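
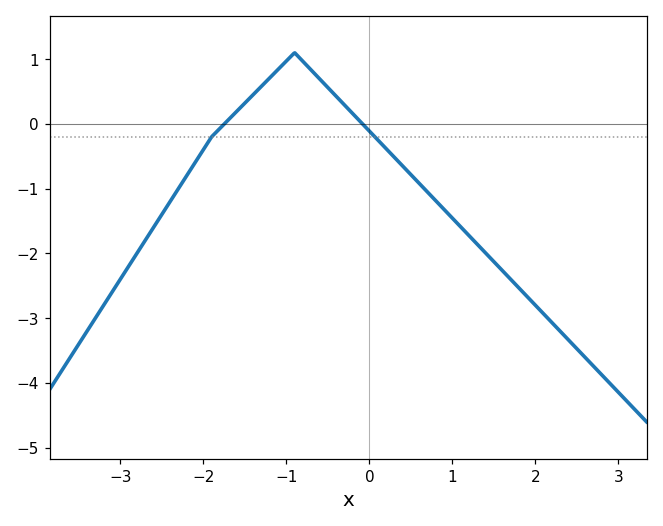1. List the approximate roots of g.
-1.75, -0.082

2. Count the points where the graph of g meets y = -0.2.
2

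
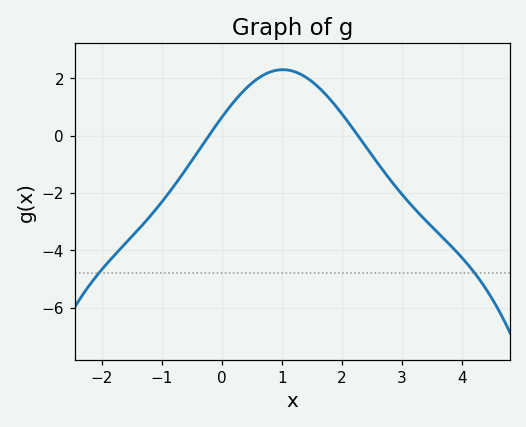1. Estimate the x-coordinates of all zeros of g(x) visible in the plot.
-0.2, 2.3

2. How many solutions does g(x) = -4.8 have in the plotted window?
2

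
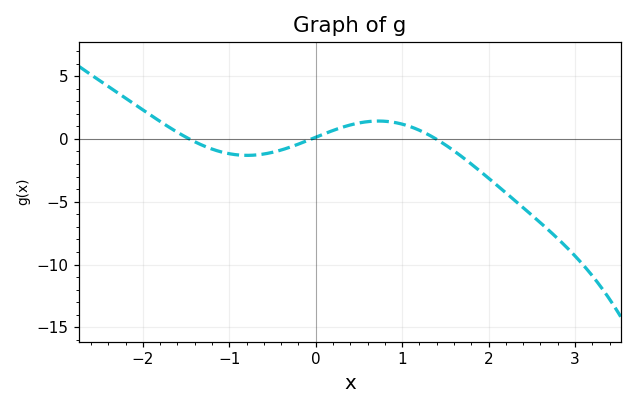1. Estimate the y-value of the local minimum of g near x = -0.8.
-1.31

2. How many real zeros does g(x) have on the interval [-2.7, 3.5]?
3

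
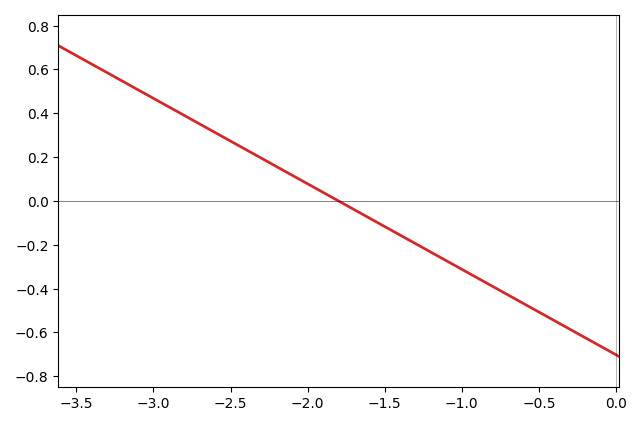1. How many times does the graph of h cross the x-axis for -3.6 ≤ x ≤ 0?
1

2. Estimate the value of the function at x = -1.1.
-0.28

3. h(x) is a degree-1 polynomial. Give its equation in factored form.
y = -0.39(x + 1.8)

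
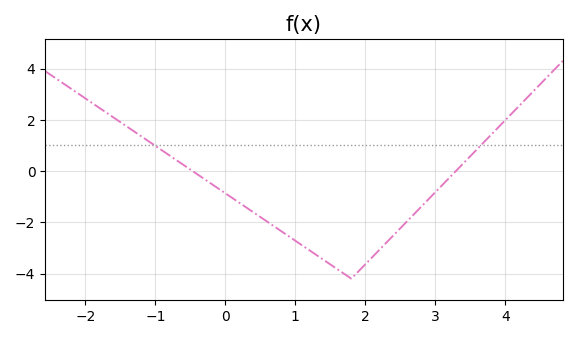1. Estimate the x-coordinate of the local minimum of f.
1.8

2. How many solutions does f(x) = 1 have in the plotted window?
2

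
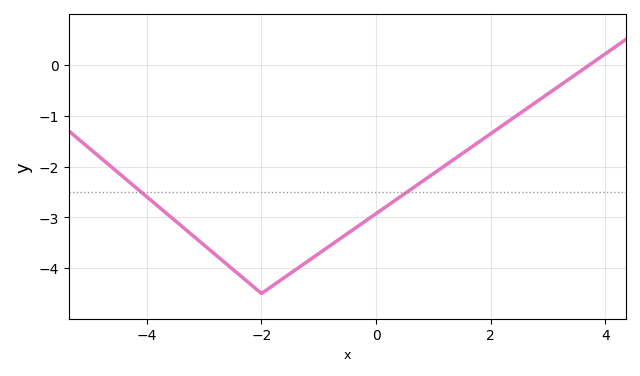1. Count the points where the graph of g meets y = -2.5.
2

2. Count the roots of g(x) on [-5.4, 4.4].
1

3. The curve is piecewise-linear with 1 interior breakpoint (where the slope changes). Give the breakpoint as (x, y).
(-2, -4.5)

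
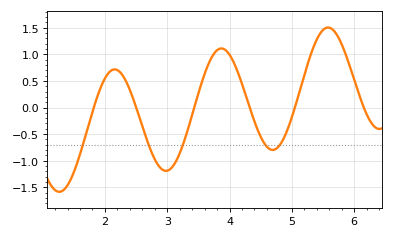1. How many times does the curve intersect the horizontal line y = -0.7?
5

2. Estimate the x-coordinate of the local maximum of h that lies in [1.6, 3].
2.16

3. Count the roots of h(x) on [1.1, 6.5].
6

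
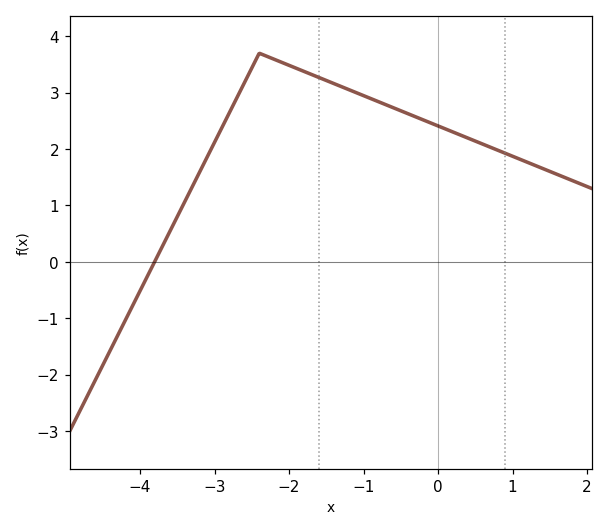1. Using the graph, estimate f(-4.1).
-0.8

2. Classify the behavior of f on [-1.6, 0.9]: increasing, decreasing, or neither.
decreasing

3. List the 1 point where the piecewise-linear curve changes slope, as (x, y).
(-2.4, 3.7)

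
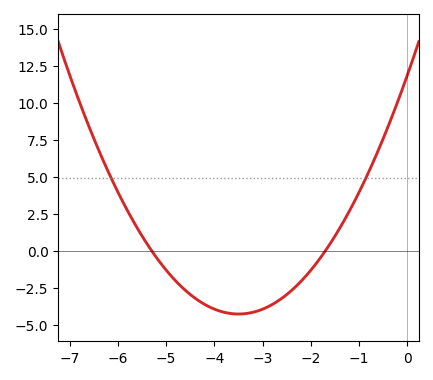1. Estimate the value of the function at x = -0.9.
4.5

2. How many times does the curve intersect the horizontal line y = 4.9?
2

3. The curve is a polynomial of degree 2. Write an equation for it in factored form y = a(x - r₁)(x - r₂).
y = 1.32(x + 5.3)(x + 1.7)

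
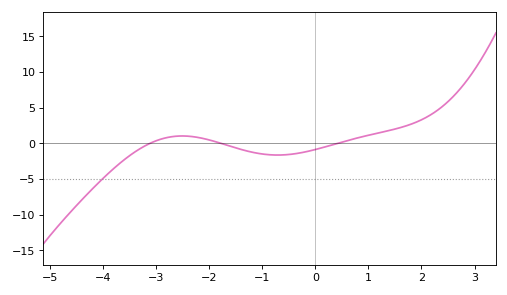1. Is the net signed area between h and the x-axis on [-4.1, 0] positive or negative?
negative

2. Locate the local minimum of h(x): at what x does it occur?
-0.8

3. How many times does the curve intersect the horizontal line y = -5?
1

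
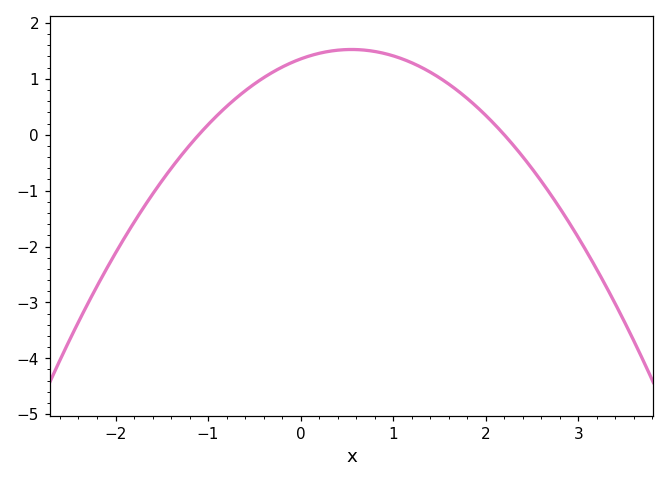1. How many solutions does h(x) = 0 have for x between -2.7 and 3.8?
2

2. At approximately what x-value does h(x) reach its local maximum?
0.55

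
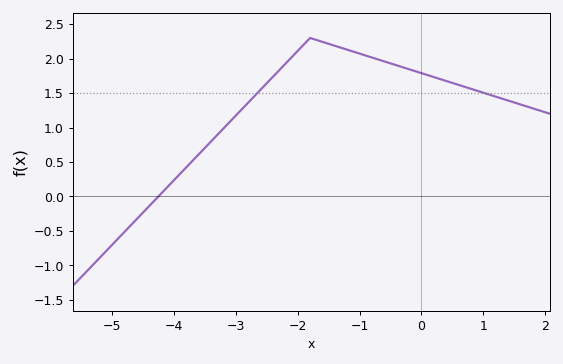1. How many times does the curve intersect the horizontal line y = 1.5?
2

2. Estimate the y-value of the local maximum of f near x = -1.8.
2.3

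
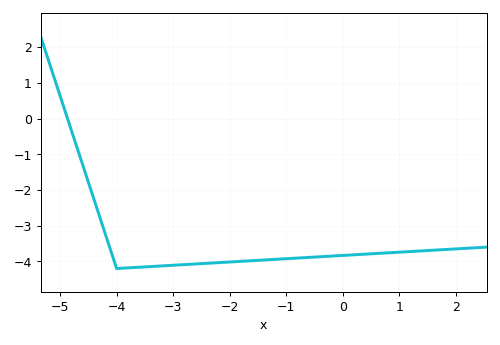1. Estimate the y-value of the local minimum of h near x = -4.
-4.2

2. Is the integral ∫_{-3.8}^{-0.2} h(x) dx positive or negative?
negative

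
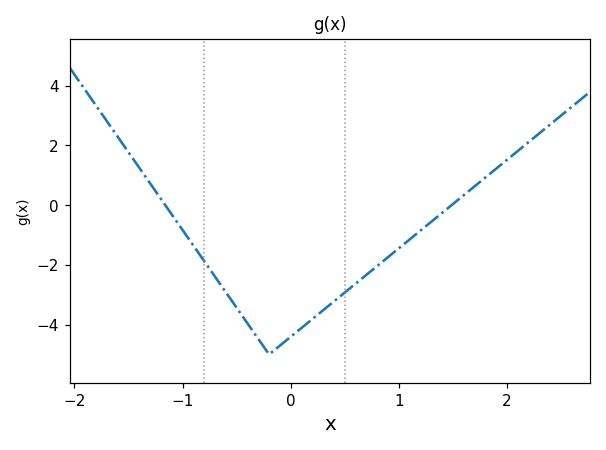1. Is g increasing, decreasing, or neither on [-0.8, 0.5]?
neither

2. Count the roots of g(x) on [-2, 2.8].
2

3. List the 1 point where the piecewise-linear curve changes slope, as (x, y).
(-0.2, -5)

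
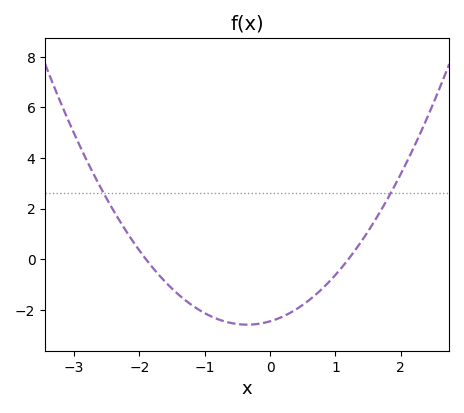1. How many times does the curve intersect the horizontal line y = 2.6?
2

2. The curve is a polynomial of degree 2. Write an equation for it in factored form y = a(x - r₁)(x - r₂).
y = 1.08(x + 1.9)(x - 1.2)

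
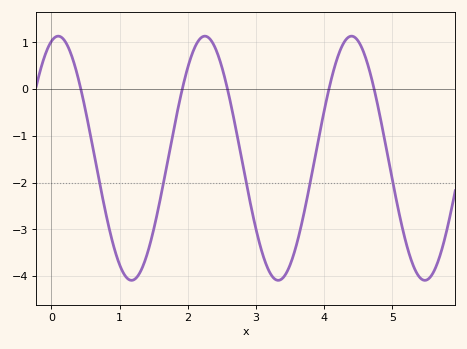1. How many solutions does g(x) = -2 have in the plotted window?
5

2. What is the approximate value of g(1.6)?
-2.3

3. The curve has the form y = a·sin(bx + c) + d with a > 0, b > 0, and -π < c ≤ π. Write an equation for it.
y = 2.61sin(2.9x + 1.3) - 1.48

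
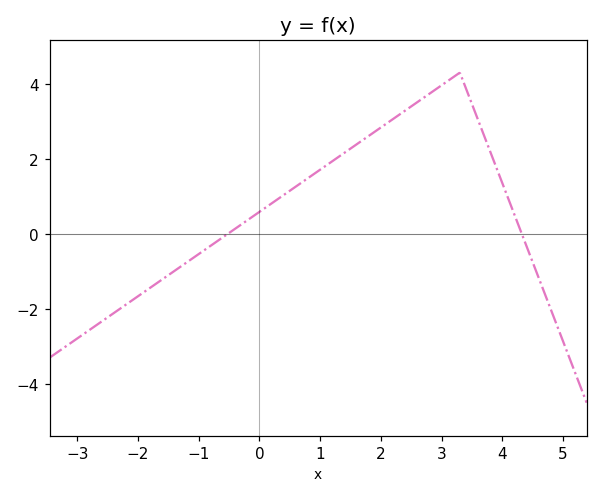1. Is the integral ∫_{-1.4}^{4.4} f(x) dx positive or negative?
positive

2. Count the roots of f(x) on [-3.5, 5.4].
2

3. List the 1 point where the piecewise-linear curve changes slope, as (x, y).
(3.3, 4.3)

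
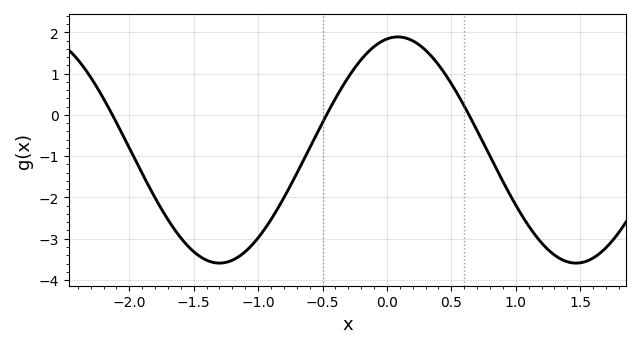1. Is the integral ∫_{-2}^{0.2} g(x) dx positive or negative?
negative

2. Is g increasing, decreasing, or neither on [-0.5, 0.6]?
neither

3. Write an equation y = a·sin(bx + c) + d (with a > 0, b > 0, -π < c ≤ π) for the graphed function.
y = 2.74sin(2.3x + 1.4) - 0.85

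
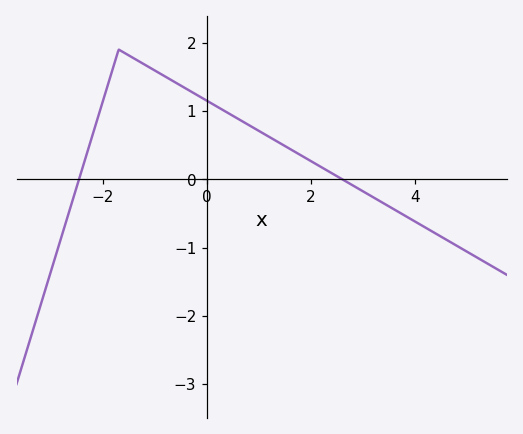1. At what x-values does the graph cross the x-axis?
-2.4, 2.6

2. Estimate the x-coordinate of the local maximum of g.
-1.6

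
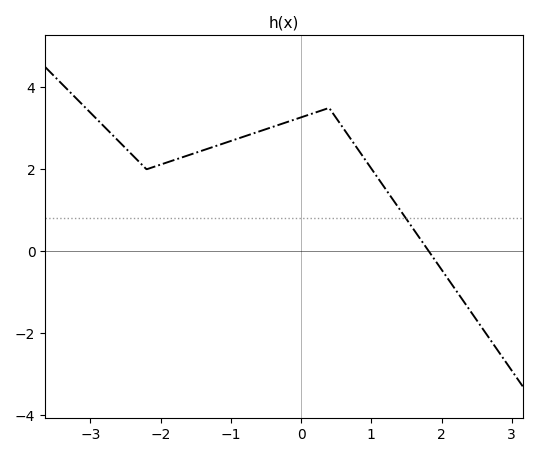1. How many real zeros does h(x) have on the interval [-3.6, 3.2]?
1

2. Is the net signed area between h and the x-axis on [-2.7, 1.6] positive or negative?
positive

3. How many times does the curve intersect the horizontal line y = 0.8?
1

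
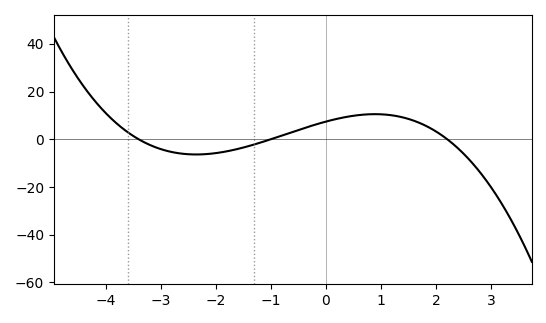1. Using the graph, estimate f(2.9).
-17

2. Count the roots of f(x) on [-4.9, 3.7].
3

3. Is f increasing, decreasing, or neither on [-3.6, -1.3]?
neither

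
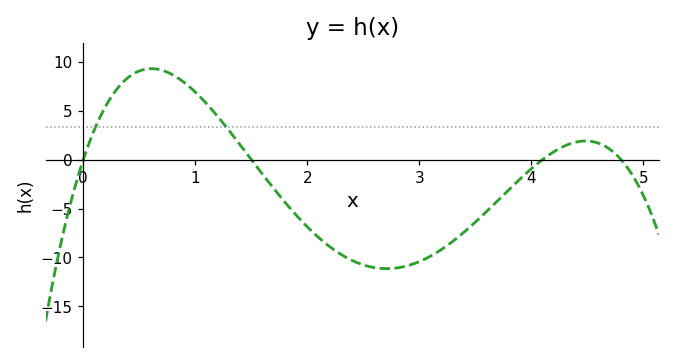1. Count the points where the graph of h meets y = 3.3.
2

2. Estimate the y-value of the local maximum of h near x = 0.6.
9.5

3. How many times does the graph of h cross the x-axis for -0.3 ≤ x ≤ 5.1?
4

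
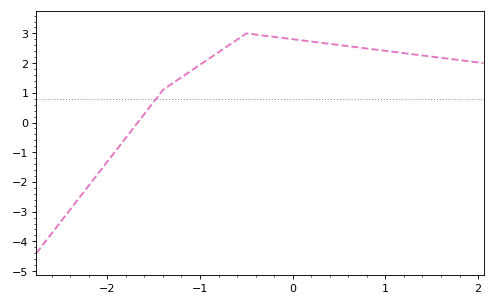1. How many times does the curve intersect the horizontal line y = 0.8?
1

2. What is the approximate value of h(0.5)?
2.6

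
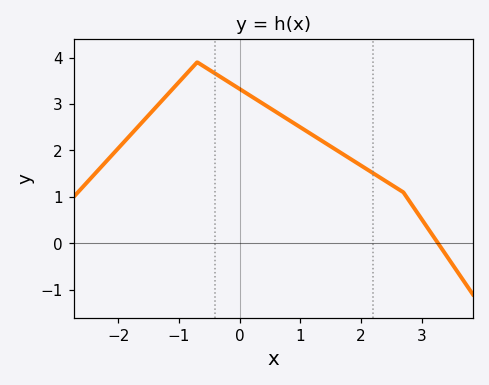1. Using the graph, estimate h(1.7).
1.92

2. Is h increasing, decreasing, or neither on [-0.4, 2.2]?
decreasing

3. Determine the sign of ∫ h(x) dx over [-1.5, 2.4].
positive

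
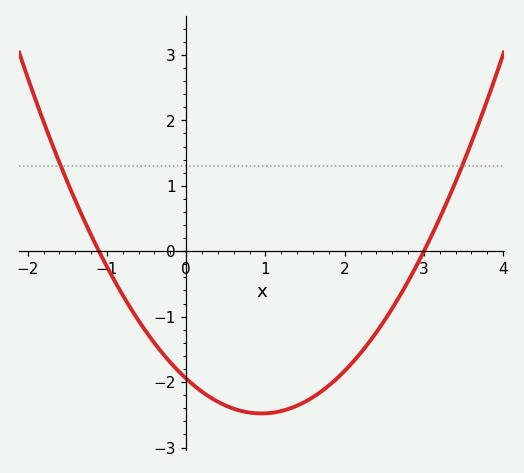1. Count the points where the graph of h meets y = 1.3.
2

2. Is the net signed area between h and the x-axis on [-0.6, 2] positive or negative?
negative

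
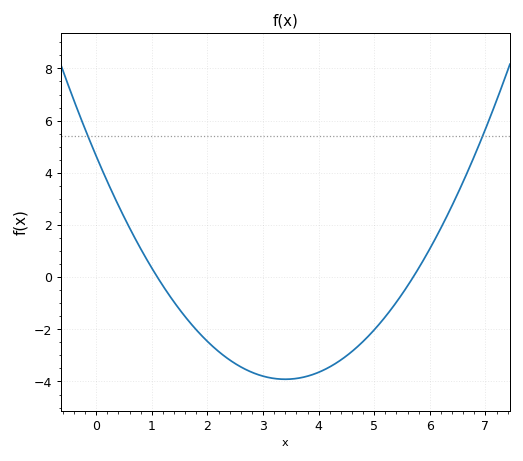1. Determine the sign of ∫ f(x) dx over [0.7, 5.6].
negative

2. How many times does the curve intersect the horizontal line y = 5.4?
2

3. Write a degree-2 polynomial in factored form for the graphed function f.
y = 0.74(x - 1.1)(x - 5.7)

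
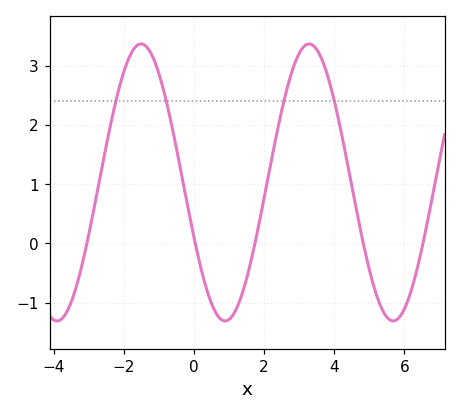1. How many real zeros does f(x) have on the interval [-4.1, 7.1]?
5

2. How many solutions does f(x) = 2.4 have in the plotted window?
4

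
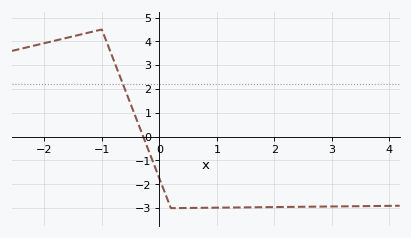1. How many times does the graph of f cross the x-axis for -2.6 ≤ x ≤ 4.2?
1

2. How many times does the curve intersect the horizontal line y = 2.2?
1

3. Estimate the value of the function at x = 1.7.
-3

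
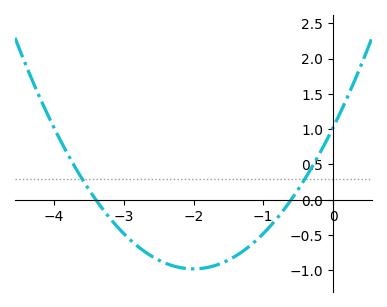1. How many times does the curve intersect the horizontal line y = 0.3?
2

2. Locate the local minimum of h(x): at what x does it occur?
-2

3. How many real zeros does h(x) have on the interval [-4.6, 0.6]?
2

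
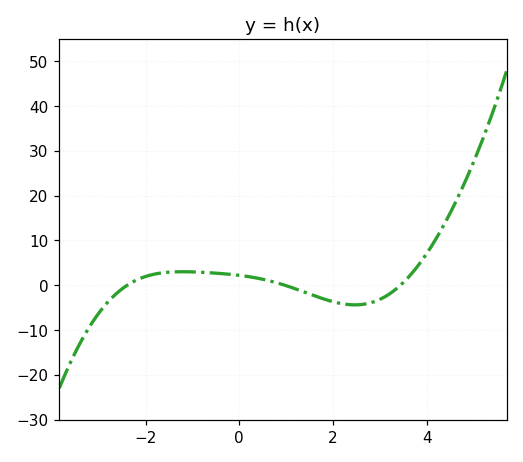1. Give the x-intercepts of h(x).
-2.4, 1, 3.4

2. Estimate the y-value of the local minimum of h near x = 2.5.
-4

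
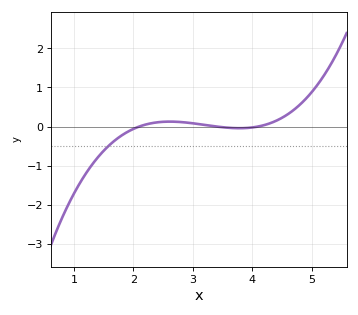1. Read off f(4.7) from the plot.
0.4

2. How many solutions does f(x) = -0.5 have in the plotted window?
1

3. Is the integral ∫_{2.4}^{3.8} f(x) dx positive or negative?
positive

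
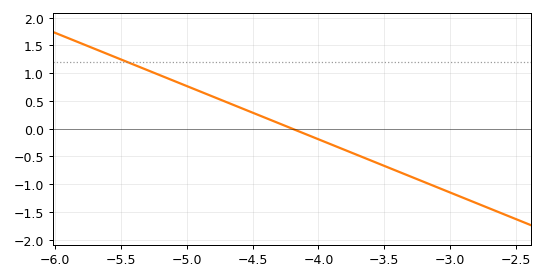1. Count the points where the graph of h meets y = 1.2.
1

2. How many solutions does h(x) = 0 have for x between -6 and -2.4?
1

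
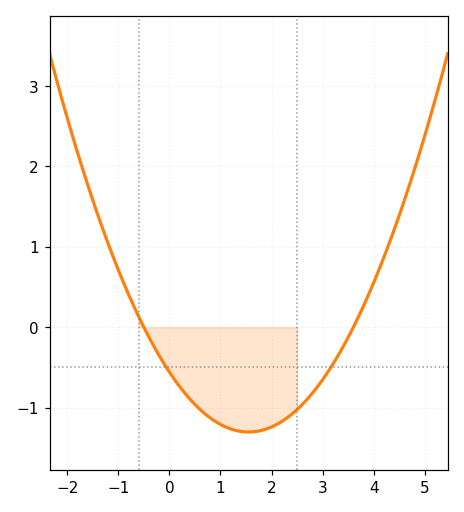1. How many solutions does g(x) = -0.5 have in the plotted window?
2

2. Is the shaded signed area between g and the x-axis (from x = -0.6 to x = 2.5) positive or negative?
negative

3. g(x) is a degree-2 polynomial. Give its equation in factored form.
y = 0.31(x + 0.5)(x - 3.6)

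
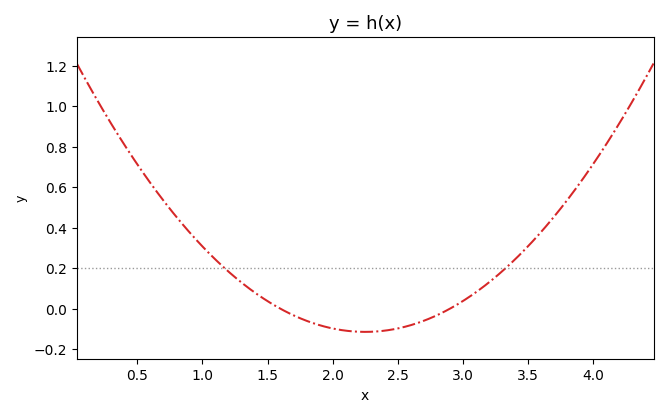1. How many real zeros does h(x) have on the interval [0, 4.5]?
2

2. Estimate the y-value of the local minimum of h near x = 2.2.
-0.114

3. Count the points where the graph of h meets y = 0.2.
2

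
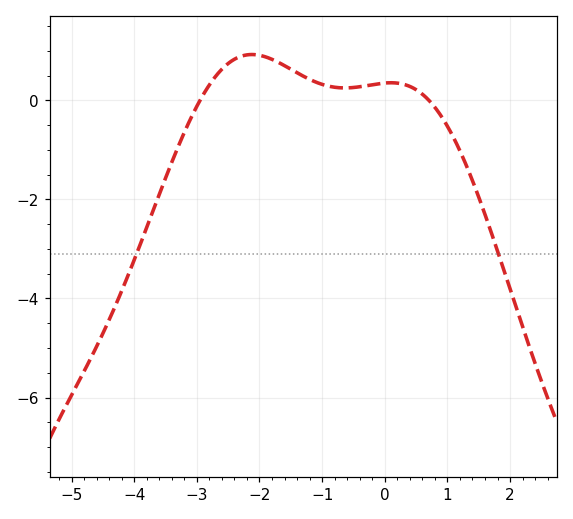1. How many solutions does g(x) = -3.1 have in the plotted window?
2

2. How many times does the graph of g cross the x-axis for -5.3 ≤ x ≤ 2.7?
2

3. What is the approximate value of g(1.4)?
-1.6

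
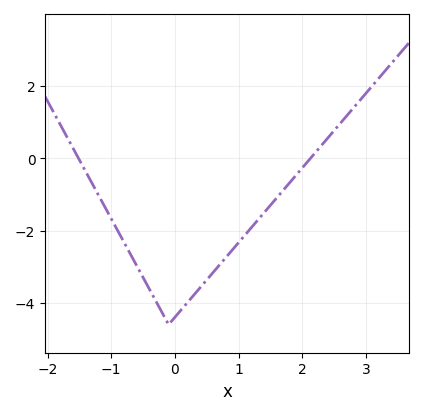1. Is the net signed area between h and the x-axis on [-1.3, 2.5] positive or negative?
negative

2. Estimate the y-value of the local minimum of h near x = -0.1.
-4.6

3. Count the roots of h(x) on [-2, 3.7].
2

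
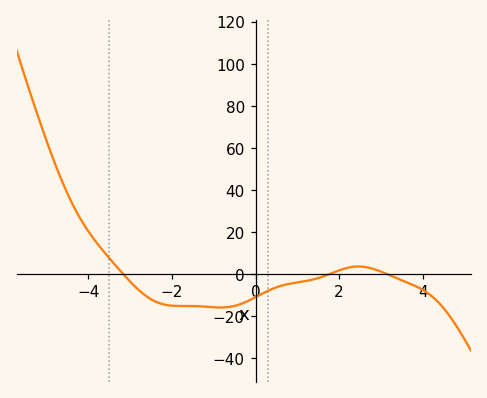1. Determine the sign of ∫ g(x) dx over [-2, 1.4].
negative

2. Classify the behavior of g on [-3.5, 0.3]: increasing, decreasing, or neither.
neither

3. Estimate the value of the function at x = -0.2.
-12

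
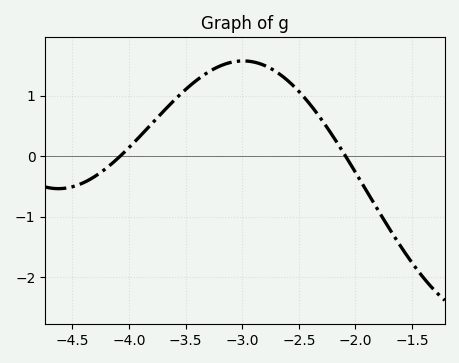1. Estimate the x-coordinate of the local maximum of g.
-3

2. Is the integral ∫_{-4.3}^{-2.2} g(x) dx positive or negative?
positive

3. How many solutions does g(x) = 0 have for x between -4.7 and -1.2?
2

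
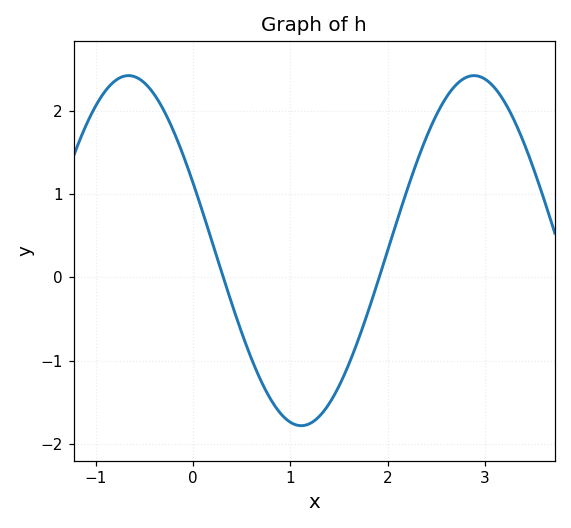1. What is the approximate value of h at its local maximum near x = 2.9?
2.42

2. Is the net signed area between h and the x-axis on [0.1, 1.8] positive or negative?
negative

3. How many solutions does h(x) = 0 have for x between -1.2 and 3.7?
2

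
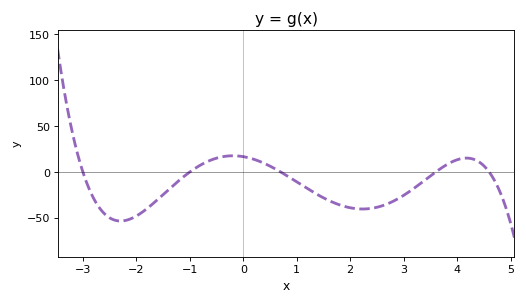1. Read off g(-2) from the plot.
-47.9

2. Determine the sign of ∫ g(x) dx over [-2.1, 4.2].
negative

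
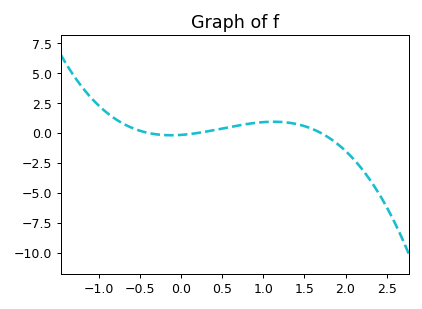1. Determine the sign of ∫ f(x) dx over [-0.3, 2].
positive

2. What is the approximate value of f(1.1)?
1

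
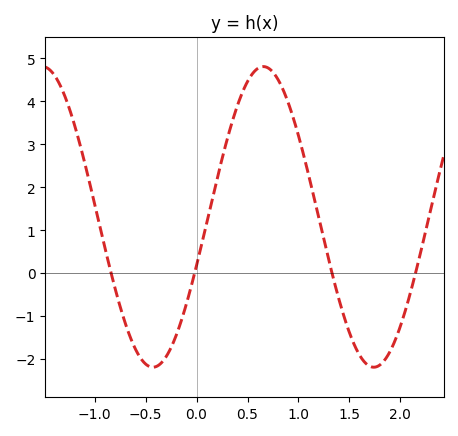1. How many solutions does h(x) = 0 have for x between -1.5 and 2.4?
4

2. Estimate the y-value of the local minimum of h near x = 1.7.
-2.19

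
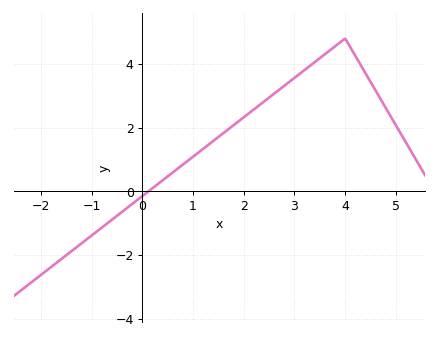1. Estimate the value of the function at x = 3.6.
4.4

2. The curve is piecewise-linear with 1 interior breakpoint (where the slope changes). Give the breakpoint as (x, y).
(4, 4.8)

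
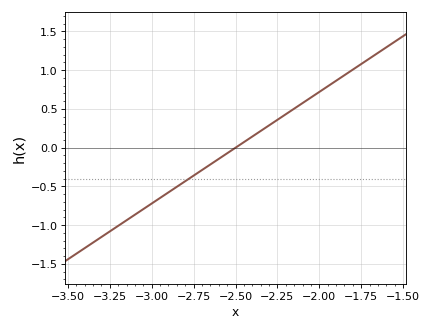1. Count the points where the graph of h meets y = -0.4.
1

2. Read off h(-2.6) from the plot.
-0.15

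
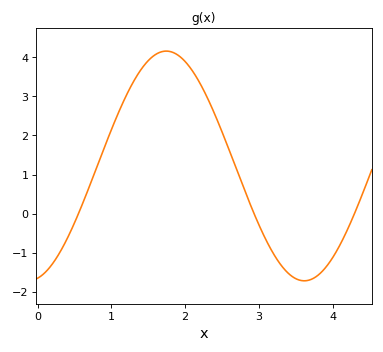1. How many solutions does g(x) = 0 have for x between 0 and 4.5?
3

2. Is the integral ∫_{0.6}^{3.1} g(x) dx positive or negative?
positive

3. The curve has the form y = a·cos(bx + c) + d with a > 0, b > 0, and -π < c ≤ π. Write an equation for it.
y = 2.94cos(1.7x - 2.9) + 1.22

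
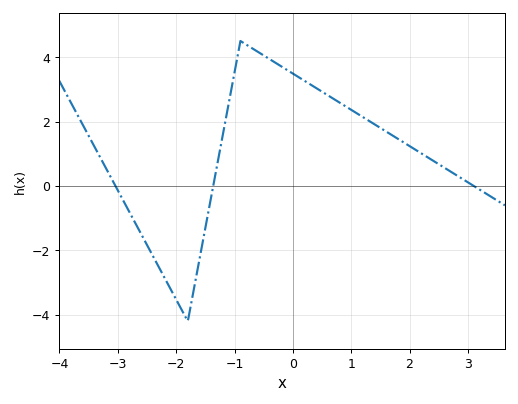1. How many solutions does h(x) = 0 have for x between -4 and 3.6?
3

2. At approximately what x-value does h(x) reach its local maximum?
-0.8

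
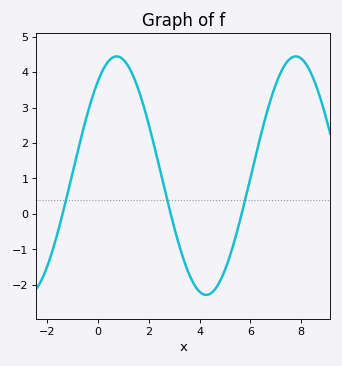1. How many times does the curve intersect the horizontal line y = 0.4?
3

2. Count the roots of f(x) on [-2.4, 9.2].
3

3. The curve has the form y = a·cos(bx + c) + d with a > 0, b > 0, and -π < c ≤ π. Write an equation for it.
y = 3.36cos(0.89x - 0.65) + 1.08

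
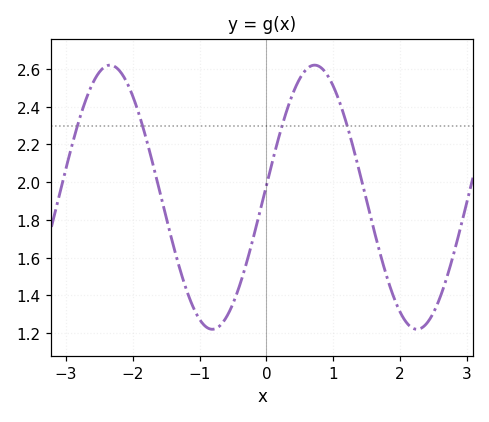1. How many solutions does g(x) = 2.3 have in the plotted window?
4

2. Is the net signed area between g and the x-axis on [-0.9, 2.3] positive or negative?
positive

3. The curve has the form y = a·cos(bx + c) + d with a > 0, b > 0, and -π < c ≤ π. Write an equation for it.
y = 0.7cos(2.05x - 1.48) + 1.92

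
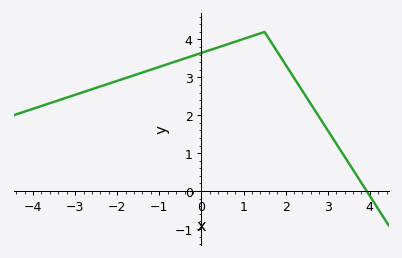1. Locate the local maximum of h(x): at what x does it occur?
1.4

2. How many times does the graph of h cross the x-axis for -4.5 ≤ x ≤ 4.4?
1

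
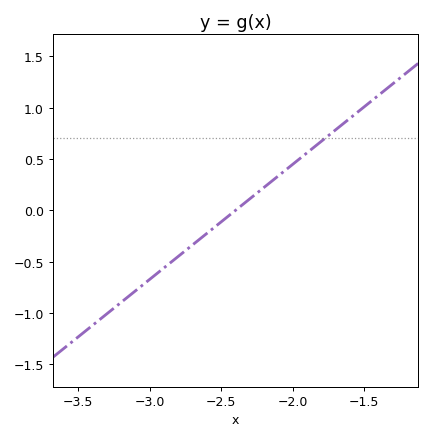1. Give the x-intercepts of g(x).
-2.4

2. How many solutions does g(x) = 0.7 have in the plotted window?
1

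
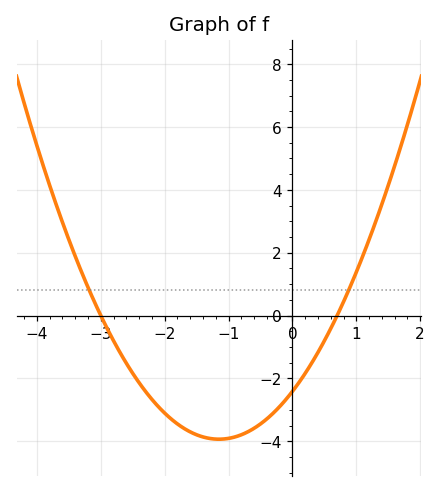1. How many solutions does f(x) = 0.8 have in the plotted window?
2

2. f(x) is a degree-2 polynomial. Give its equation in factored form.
y = 1.15(x + 3)(x - 0.7)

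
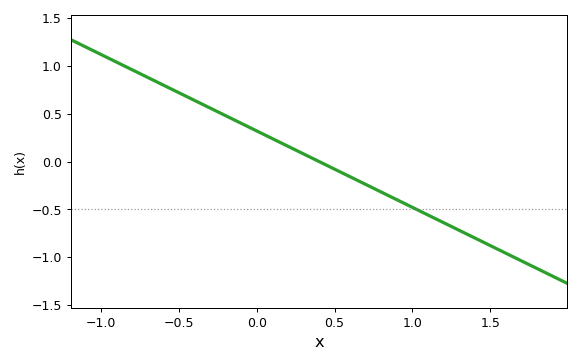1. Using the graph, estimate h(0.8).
-0.3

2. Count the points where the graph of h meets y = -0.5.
1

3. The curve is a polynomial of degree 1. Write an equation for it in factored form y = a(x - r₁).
y = -0.8(x - 0.4)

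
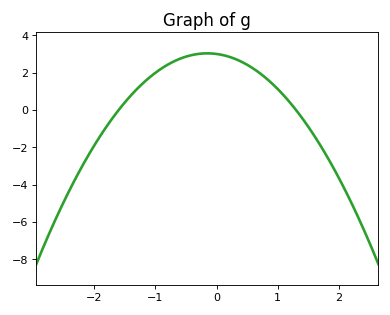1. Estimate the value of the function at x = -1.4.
0.8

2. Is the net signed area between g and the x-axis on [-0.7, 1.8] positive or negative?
positive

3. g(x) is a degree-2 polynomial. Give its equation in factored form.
y = -1.44(x + 1.6)(x - 1.3)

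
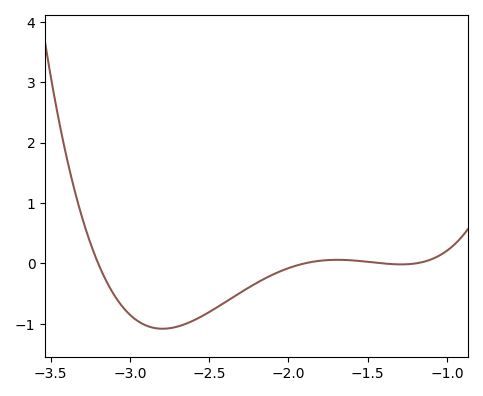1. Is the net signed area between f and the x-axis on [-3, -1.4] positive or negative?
negative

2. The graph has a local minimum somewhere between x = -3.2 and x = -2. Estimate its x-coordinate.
-2.79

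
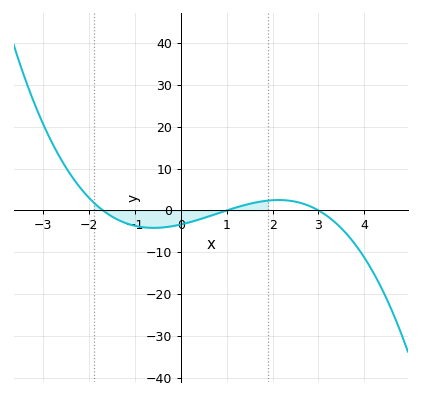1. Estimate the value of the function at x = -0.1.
-3.6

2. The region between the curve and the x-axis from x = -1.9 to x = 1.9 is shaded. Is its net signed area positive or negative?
negative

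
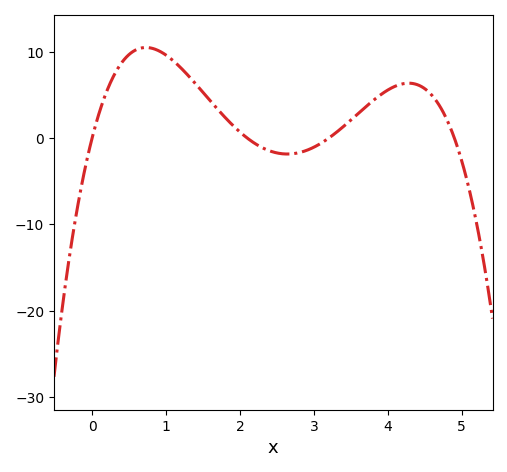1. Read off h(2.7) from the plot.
-1.82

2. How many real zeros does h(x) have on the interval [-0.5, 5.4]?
4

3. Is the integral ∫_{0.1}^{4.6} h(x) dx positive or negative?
positive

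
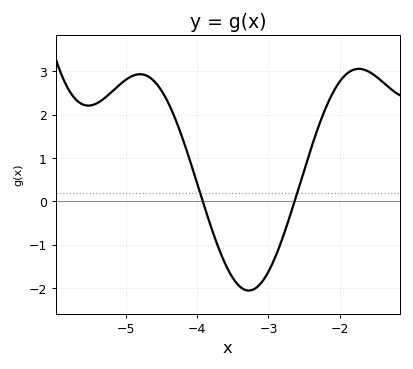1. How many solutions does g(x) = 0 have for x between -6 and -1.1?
2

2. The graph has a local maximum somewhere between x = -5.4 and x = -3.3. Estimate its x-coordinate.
-4.8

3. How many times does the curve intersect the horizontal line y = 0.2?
2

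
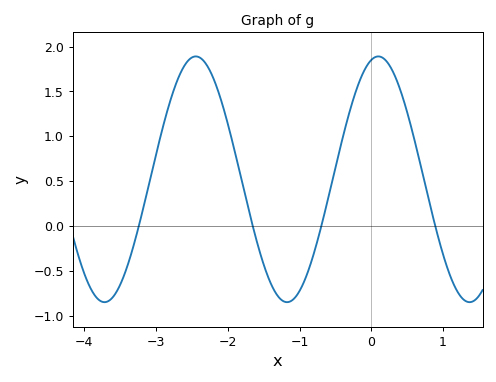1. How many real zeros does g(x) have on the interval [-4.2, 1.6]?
4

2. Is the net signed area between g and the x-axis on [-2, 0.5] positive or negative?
positive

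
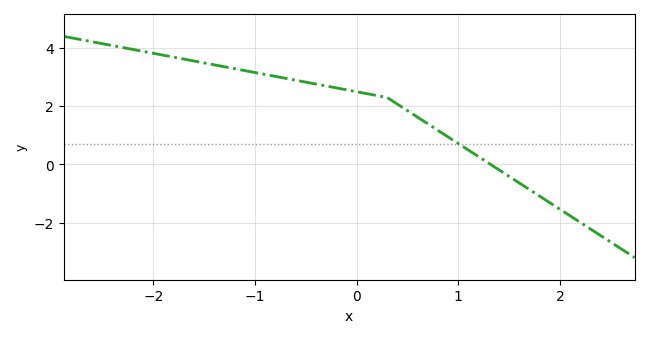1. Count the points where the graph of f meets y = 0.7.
1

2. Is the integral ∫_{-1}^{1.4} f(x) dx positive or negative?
positive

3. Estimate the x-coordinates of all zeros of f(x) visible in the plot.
1.32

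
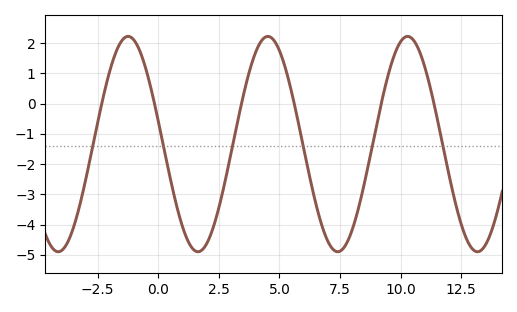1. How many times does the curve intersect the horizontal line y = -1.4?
6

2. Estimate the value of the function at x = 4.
1.7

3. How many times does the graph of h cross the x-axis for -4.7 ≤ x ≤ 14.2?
6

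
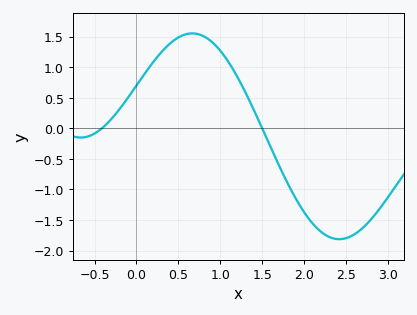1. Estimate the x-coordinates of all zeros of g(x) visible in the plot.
-0.413, 1.5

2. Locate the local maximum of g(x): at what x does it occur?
0.664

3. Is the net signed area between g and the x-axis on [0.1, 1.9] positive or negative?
positive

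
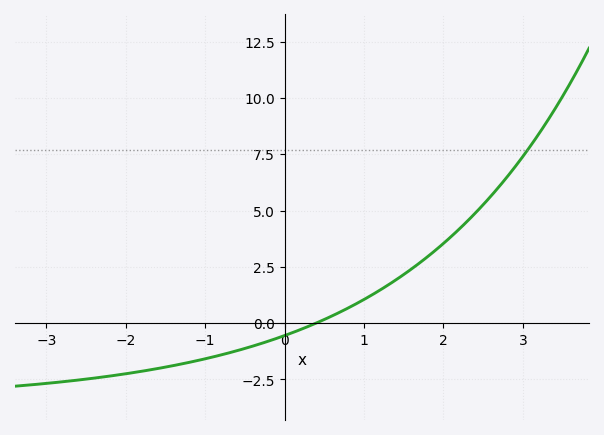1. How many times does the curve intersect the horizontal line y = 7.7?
1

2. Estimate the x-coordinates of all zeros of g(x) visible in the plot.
0.4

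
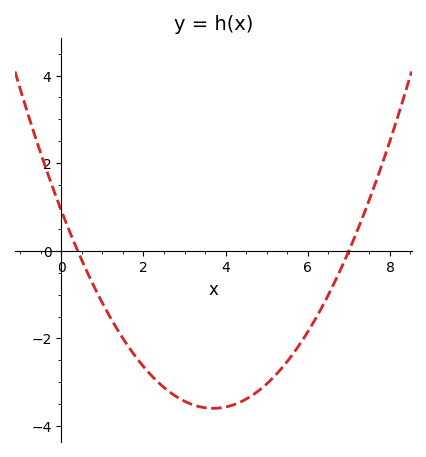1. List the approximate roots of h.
0.4, 7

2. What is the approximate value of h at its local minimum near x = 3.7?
-3.6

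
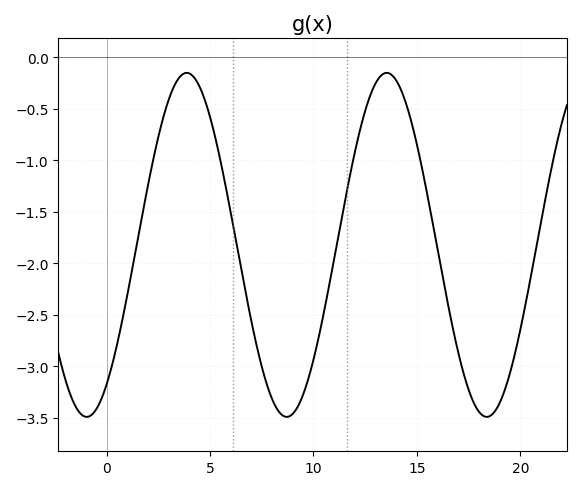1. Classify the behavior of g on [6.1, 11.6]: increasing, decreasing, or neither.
neither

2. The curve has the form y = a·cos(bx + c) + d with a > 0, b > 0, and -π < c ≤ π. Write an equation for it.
y = 1.67cos(0.65x - 2.5) - 1.82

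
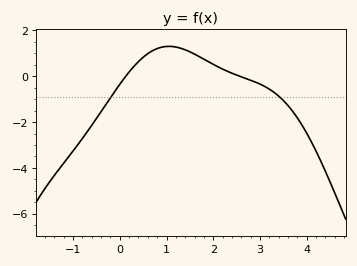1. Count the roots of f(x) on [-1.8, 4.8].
2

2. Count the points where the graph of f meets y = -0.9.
2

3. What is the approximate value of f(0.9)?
1.27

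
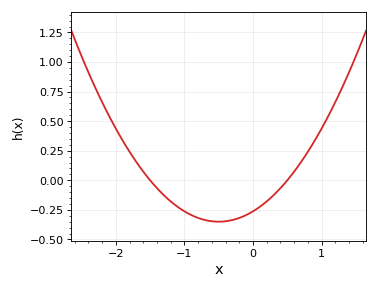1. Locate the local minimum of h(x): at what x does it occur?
-0.5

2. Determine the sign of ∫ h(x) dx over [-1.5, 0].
negative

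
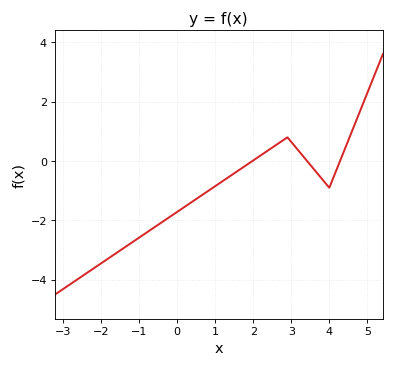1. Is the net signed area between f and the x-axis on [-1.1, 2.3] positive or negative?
negative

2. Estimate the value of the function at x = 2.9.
0.8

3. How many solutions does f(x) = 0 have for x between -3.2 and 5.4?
3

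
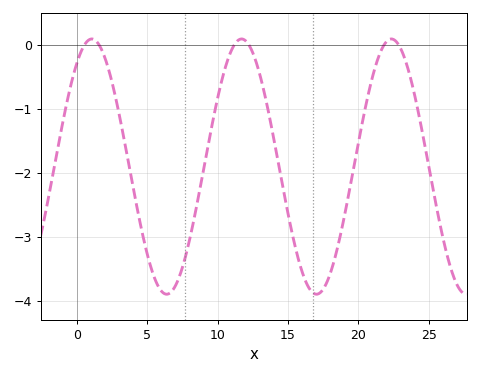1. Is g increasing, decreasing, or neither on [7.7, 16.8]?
neither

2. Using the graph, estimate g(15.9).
-3.5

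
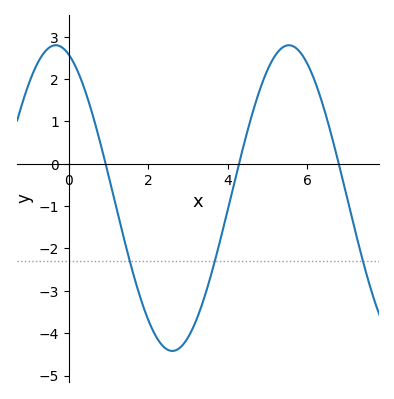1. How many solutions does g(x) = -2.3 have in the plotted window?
3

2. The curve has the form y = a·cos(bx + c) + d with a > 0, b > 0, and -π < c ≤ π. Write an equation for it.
y = 3.61cos(1.07x + 0.352) - 0.81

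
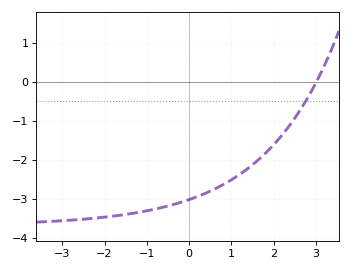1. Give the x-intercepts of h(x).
3.01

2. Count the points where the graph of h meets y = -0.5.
1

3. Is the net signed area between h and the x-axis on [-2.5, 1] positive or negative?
negative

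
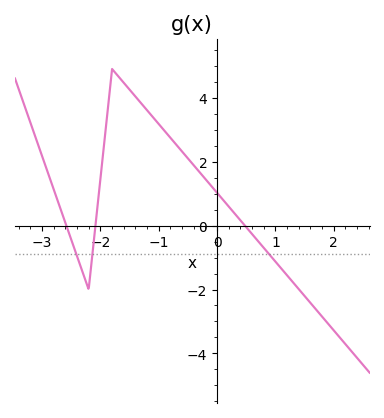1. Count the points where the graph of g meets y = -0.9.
3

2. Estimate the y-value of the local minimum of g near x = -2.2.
-1.99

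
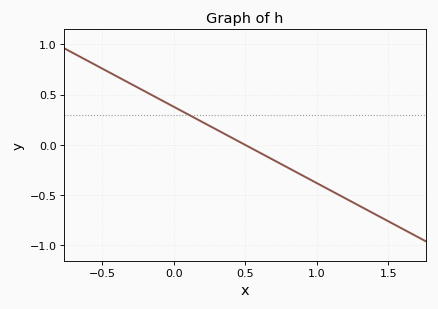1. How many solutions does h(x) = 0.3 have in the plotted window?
1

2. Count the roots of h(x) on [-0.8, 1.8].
1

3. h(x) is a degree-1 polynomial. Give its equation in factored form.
y = -0.76(x - 0.5)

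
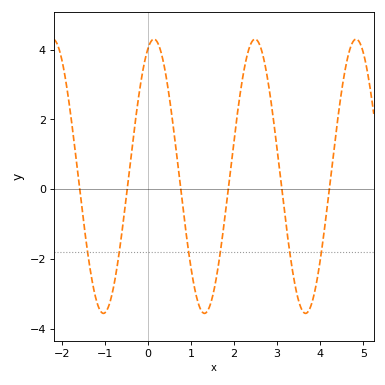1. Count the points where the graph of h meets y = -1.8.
6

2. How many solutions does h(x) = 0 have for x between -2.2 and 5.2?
6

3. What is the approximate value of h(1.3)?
-3.56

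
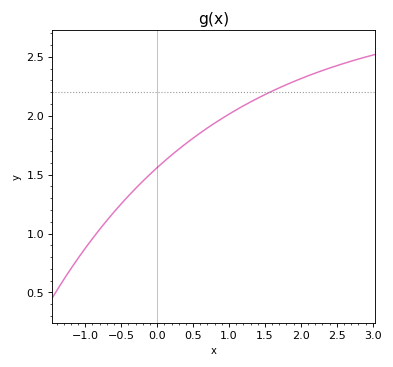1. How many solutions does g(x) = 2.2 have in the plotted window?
1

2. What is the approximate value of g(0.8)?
1.94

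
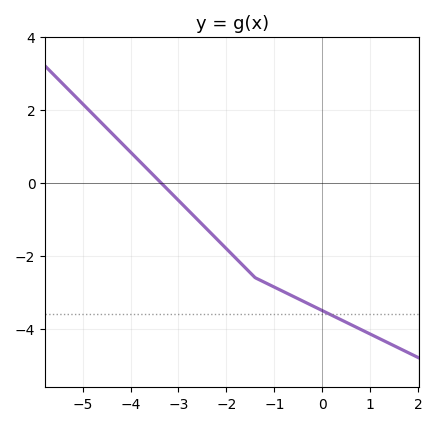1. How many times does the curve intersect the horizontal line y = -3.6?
1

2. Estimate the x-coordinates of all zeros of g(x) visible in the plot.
-3.36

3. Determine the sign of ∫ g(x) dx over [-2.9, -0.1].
negative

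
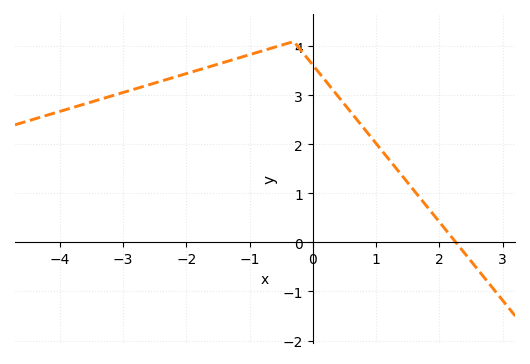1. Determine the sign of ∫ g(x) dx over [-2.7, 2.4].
positive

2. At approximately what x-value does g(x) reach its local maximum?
-0.4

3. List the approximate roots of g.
2.2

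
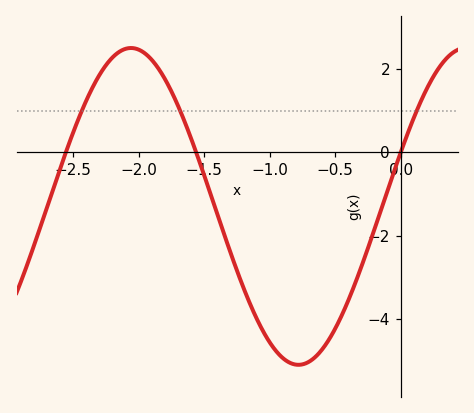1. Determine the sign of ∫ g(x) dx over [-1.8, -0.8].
negative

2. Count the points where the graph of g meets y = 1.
3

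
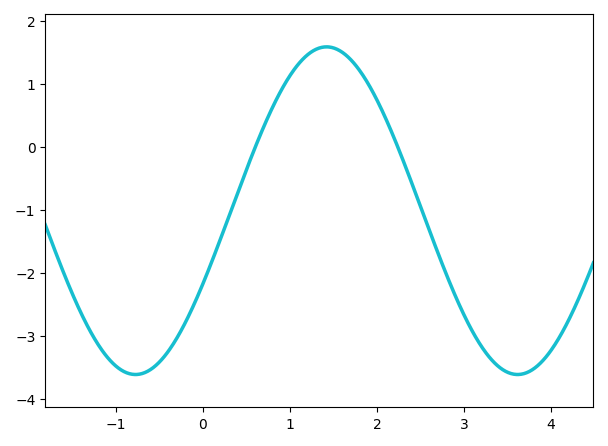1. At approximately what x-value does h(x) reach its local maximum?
1.4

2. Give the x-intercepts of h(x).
0.6, 2.2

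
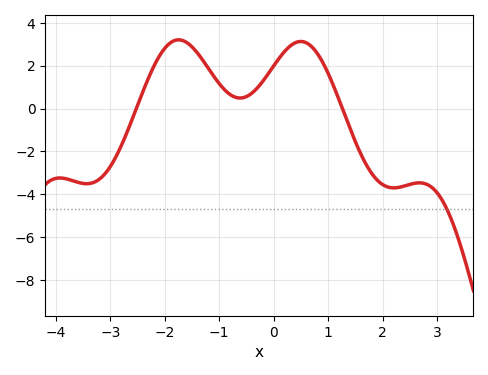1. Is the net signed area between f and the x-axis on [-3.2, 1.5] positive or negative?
positive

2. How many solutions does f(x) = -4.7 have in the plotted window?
1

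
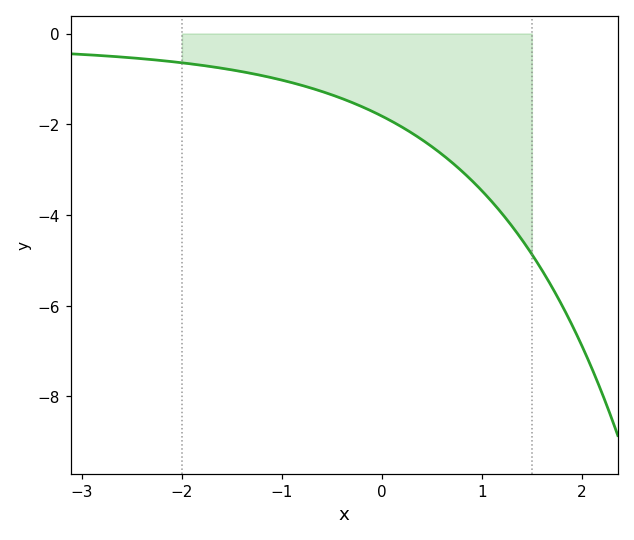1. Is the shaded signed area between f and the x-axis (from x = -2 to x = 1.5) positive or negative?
negative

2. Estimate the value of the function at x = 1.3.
-4.24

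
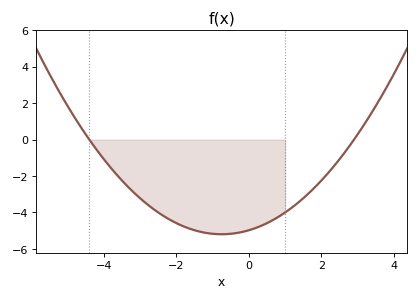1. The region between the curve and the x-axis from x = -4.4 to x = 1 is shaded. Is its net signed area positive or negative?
negative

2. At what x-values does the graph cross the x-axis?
-4.4, 2.8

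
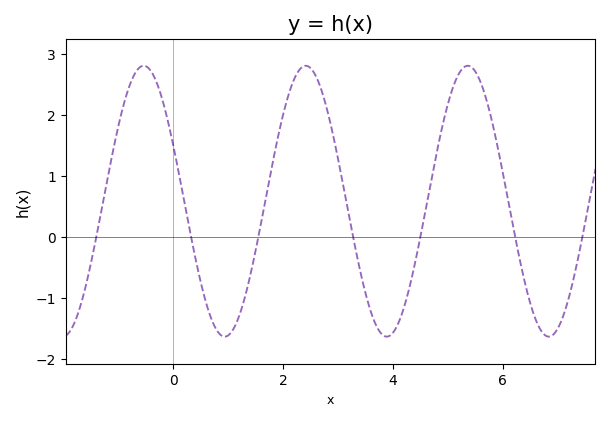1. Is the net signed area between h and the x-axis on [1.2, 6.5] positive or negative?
positive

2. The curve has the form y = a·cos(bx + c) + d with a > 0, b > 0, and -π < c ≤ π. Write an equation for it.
y = 2.22cos(2.13x + 1.15) + 0.58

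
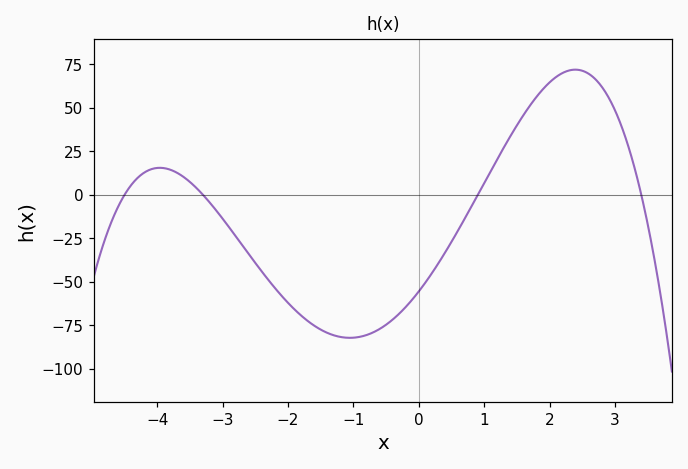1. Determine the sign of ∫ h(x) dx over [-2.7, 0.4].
negative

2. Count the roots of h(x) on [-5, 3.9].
4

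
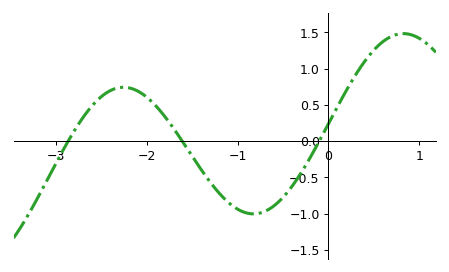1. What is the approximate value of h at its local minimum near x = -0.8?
-1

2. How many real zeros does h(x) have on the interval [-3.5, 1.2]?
3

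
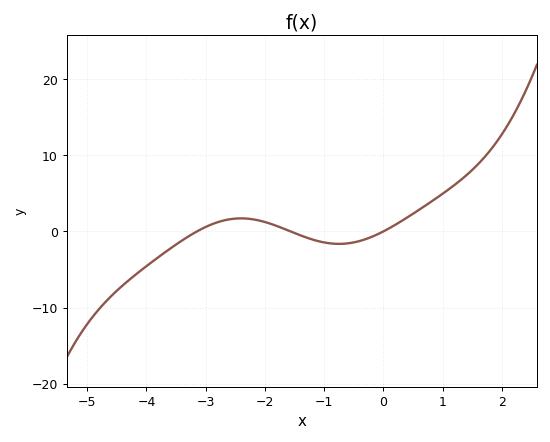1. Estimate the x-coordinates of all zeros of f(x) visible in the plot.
-3.2, -1.6, 0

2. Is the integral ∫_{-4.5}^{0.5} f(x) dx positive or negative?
negative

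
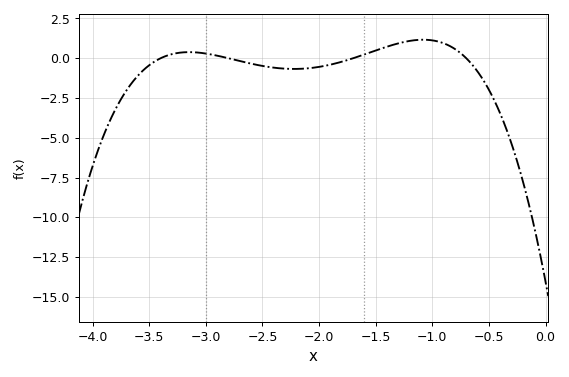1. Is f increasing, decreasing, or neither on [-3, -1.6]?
neither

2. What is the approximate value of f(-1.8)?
-0.2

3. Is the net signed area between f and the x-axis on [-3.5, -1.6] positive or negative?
negative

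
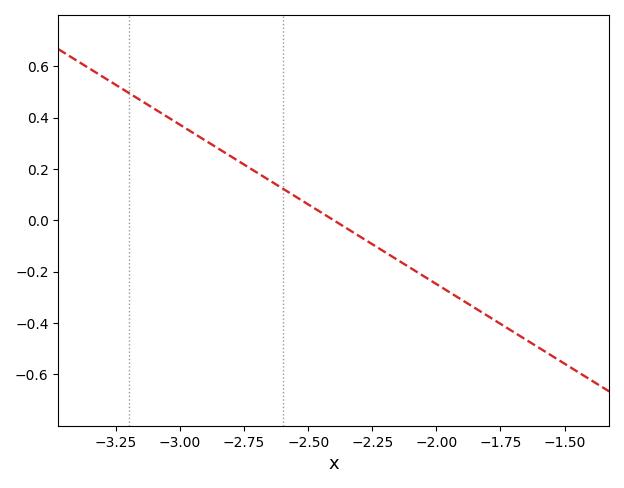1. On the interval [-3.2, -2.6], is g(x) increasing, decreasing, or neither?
decreasing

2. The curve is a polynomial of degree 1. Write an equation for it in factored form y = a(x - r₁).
y = -0.62(x + 2.4)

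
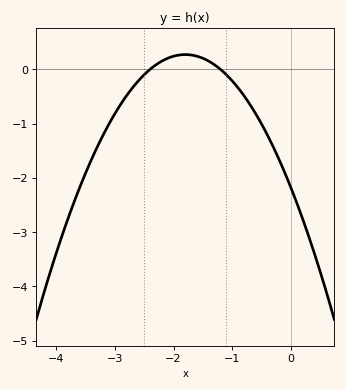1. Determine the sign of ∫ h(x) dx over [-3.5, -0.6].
negative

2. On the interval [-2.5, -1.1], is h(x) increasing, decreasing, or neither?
neither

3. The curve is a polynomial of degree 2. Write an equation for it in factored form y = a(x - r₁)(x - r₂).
y = -0.76(x + 2.4)(x + 1.2)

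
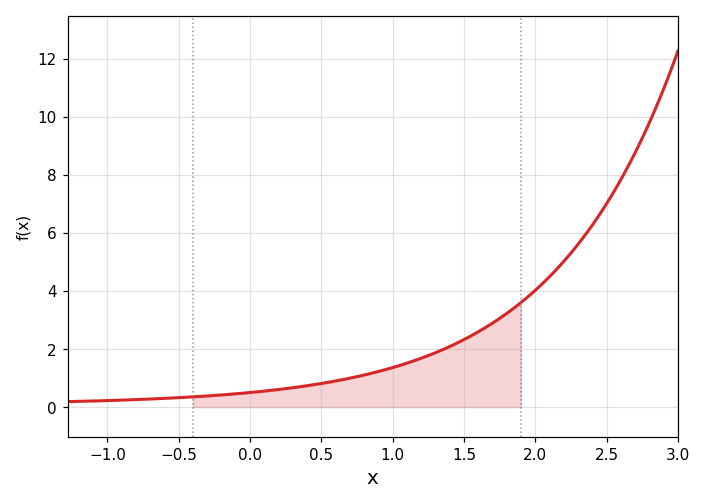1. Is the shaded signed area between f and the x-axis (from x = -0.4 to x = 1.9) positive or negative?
positive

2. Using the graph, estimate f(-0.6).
0.2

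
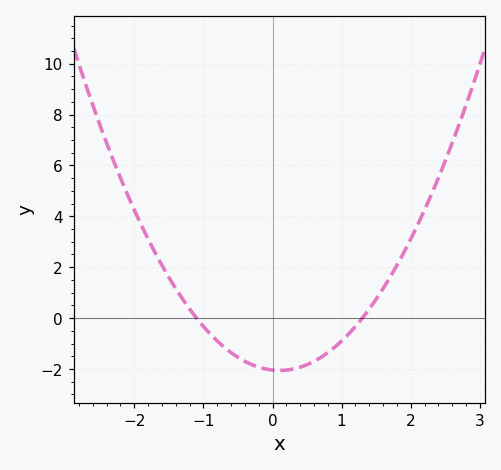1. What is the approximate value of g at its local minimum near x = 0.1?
-2.06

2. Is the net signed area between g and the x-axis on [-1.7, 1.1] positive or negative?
negative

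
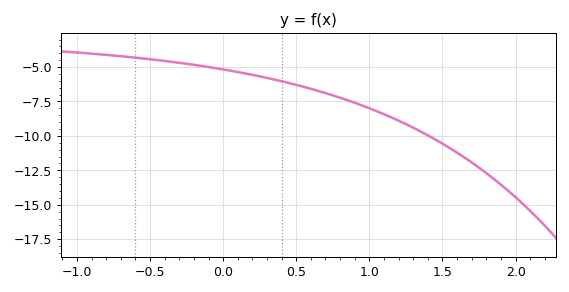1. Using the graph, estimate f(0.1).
-5.4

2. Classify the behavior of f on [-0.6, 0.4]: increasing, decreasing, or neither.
decreasing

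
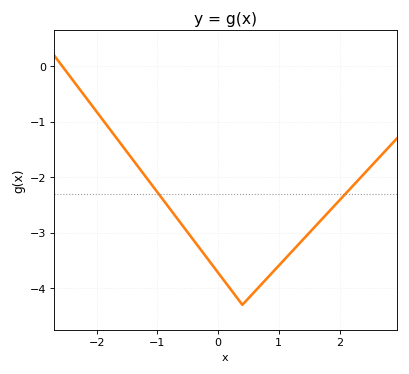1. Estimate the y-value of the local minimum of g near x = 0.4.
-4.3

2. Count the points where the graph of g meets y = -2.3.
2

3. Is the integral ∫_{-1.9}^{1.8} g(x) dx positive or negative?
negative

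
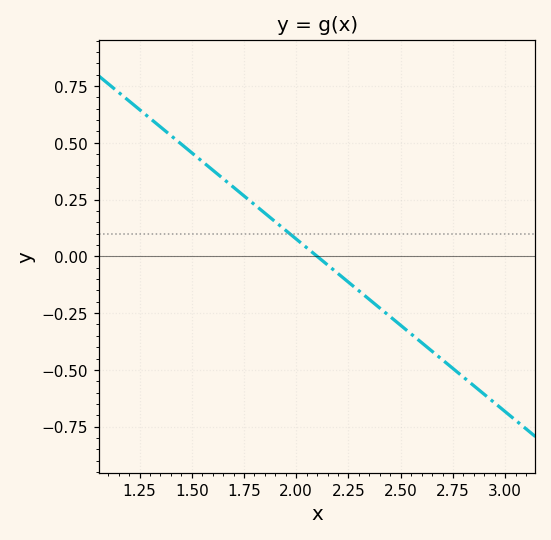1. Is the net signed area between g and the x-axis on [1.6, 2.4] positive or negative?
positive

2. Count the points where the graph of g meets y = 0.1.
1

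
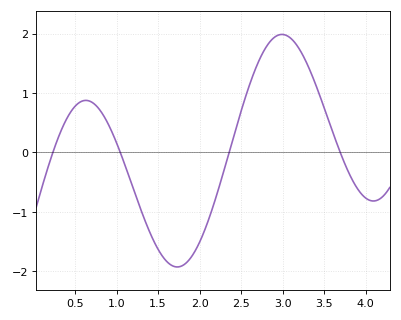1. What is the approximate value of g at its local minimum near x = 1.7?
-1.9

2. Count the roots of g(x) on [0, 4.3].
4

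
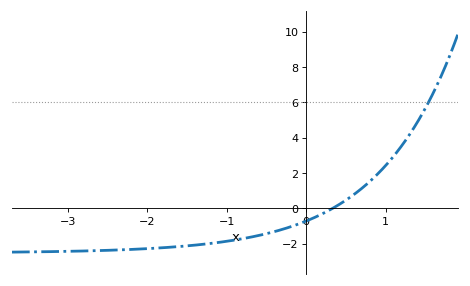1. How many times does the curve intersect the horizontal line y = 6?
1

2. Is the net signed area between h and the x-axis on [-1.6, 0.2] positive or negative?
negative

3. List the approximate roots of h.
0.3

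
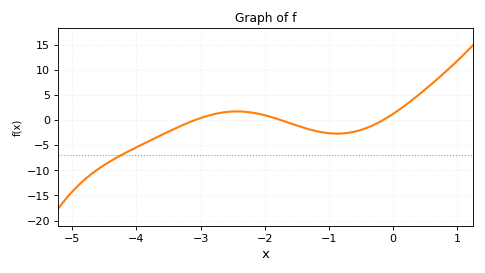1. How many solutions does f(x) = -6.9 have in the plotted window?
1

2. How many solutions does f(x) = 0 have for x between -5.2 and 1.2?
3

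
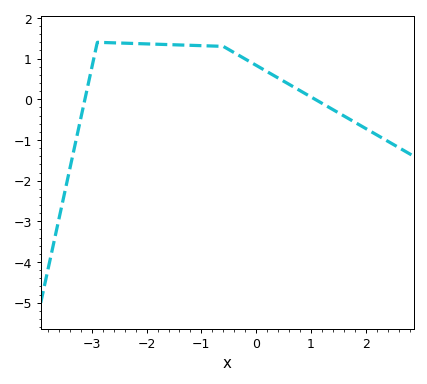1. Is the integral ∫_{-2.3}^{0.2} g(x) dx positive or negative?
positive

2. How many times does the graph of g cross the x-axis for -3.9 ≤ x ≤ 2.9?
2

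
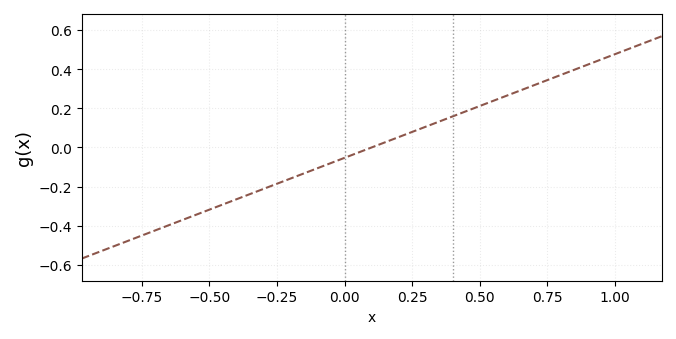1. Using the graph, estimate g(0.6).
0.26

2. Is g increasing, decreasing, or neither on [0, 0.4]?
increasing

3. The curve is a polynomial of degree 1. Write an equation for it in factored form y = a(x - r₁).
y = 0.53(x - 0.1)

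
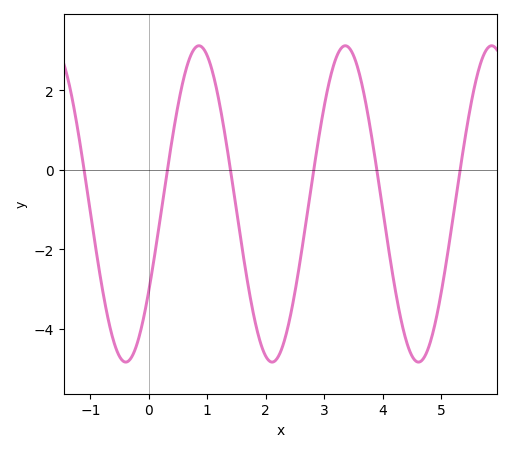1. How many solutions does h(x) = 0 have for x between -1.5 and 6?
6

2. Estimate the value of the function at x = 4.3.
-3.68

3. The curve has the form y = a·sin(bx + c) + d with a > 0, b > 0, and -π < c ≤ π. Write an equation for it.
y = 3.98sin(2.51x - 0.58) - 0.86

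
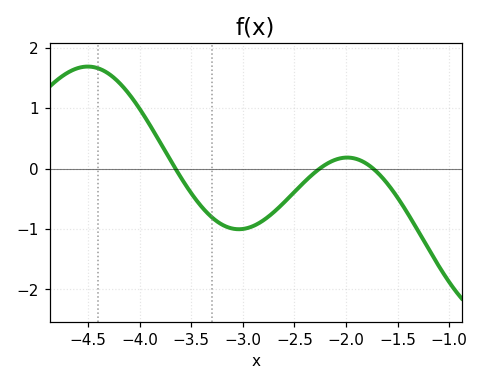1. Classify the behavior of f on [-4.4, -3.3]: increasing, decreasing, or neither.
decreasing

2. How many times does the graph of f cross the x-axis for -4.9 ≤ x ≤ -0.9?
3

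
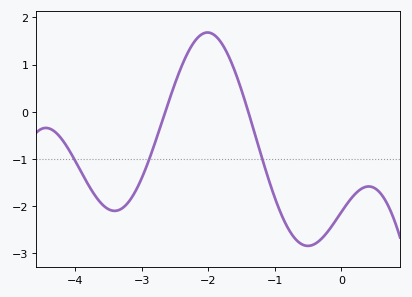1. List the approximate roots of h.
-2.65, -1.4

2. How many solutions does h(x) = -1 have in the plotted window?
3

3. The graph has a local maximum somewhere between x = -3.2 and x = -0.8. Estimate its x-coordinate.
-2.01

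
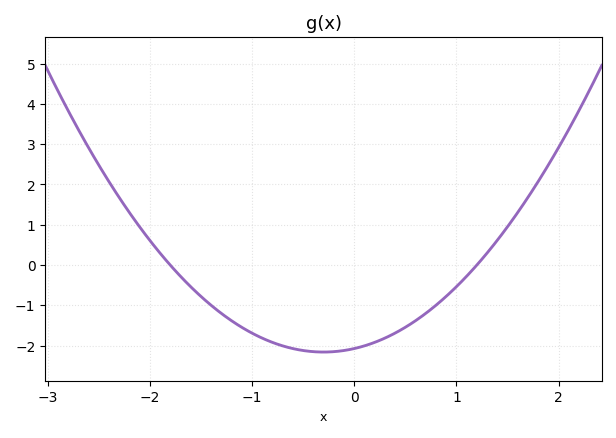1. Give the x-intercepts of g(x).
-1.8, 1.2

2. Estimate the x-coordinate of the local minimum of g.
-0.3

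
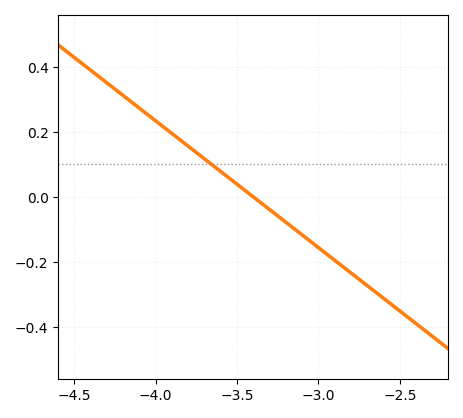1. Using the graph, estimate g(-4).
0.24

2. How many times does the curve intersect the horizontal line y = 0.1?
1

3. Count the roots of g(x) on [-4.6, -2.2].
1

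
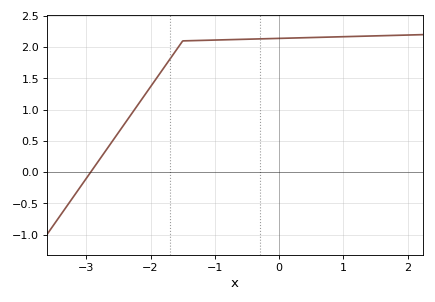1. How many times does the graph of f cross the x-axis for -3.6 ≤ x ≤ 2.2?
1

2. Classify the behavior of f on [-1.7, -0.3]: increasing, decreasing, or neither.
increasing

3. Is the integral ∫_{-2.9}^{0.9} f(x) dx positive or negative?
positive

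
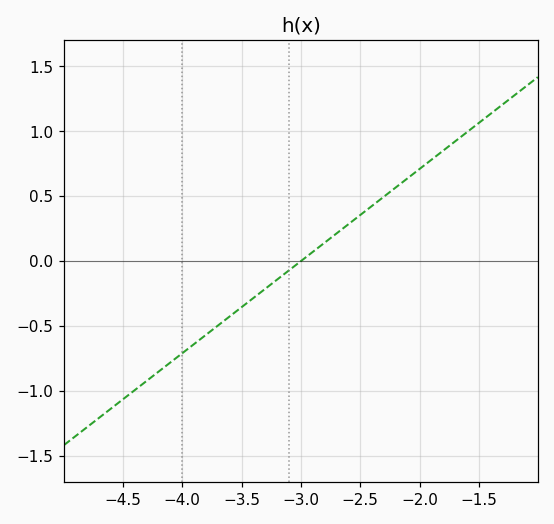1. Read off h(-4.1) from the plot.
-0.781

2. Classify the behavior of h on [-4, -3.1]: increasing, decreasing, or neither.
increasing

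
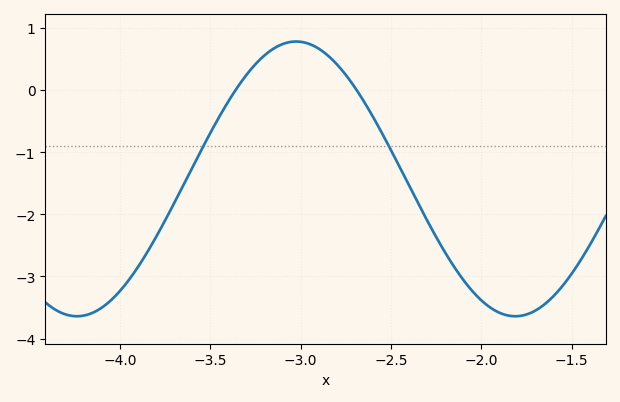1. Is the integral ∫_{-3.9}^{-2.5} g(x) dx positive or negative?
negative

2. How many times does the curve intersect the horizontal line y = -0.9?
2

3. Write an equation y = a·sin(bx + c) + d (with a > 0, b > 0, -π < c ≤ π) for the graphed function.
y = 2.21sin(2.59x + 3.12) - 1.43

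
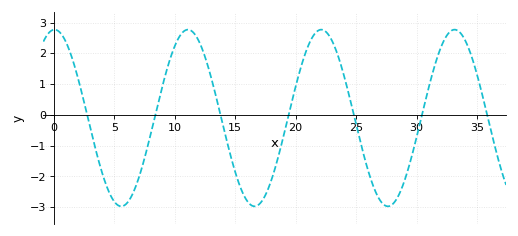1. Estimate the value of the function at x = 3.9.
-1.75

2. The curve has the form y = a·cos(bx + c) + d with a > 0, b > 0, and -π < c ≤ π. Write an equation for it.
y = 2.87cos(0.57x - 0.04) - 0.1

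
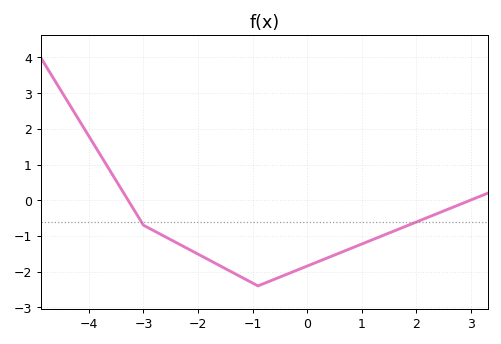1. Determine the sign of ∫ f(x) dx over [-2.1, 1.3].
negative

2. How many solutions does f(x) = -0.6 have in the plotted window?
2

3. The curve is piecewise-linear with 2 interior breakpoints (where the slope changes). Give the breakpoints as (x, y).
(-3, -0.7); (-0.9, -2.4)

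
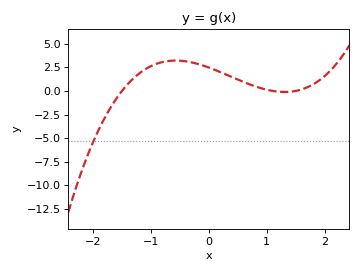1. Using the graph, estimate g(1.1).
0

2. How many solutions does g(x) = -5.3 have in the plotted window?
1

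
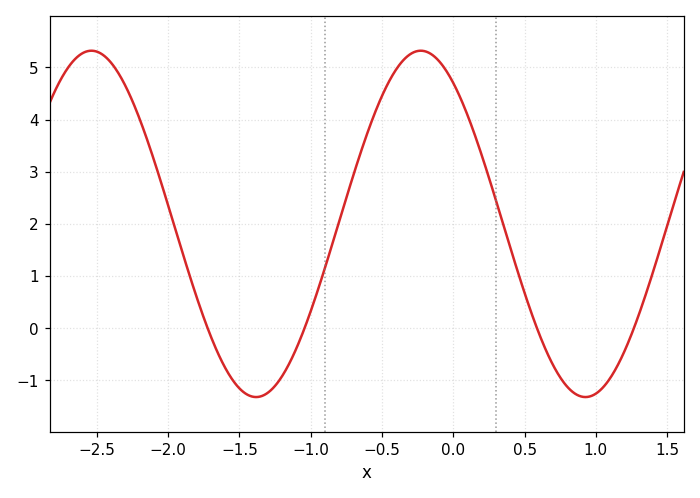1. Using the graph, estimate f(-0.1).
5.12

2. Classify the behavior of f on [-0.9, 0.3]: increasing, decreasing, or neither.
neither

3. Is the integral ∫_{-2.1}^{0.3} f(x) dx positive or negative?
positive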